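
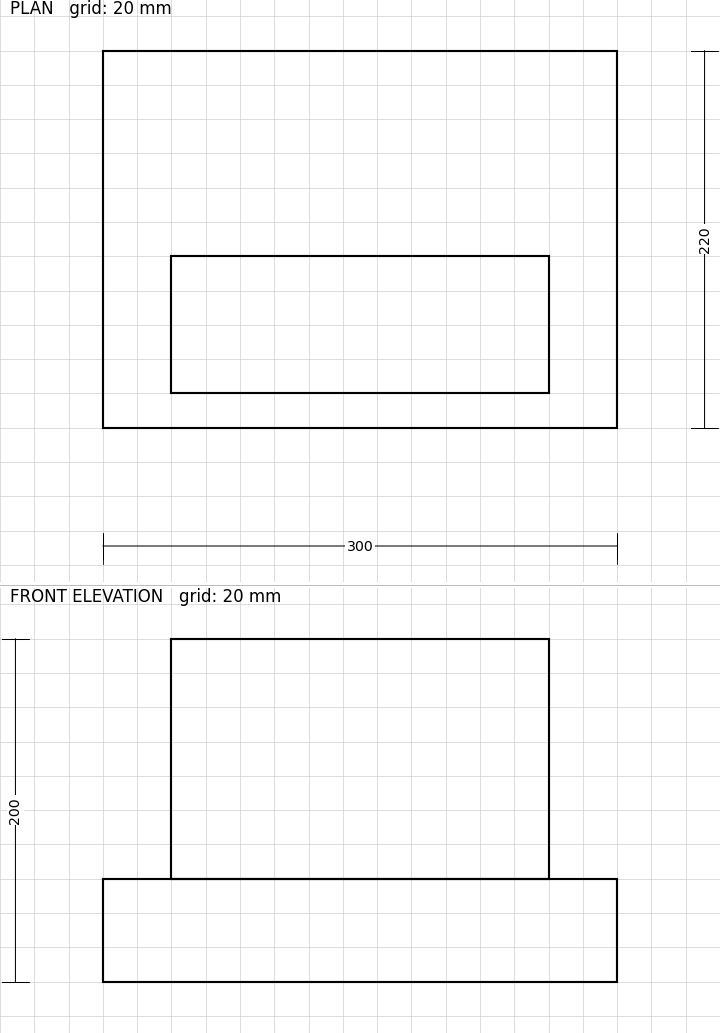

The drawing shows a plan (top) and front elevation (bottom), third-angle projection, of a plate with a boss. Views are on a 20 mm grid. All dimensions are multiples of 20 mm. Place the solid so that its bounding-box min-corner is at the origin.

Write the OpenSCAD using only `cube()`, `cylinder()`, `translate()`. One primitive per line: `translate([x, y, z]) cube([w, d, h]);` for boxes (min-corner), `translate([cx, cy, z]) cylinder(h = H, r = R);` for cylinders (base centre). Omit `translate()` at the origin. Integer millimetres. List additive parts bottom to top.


cube([300, 220, 60]);
translate([40, 20, 60]) cube([220, 80, 140]);


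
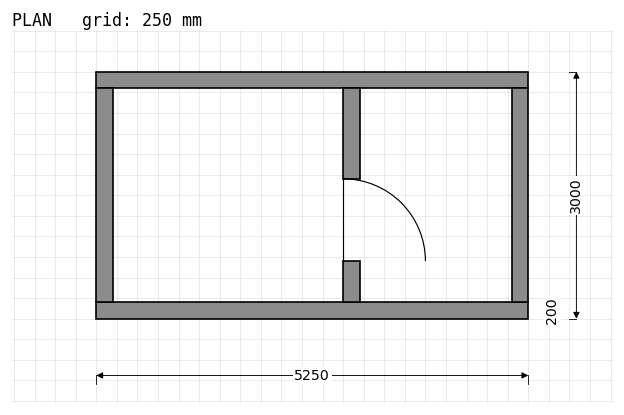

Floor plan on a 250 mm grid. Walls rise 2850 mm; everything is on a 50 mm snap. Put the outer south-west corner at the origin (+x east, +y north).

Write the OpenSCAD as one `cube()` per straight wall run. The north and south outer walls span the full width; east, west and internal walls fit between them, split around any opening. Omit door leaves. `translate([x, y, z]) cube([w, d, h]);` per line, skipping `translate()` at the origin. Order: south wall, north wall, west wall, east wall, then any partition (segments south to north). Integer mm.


cube([5250, 200, 2850]);
translate([0, 2800, 0]) cube([5250, 200, 2850]);
translate([0, 200, 0]) cube([200, 2600, 2850]);
translate([5050, 200, 0]) cube([200, 2600, 2850]);
translate([3000, 200, 0]) cube([200, 500, 2850]);
translate([3000, 1700, 0]) cube([200, 1100, 2850]);


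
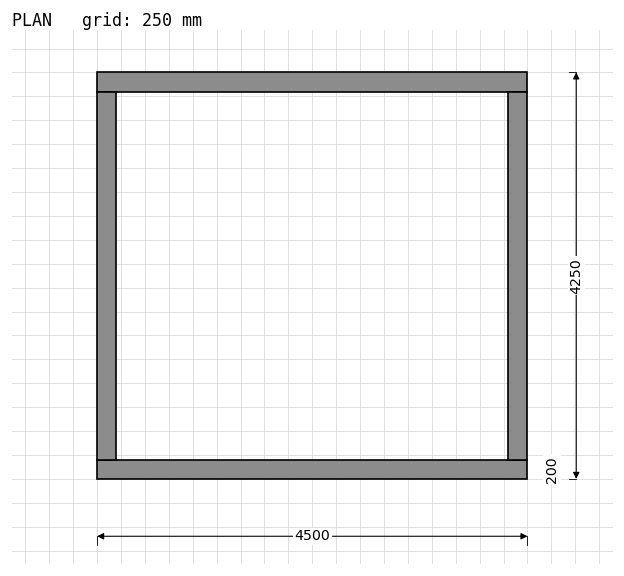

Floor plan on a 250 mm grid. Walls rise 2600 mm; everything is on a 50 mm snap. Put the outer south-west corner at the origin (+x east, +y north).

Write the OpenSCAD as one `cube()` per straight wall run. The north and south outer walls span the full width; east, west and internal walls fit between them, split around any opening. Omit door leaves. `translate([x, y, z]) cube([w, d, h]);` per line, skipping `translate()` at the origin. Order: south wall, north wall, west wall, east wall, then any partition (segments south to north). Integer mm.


cube([4500, 200, 2600]);
translate([0, 4050, 0]) cube([4500, 200, 2600]);
translate([0, 200, 0]) cube([200, 3850, 2600]);
translate([4300, 200, 0]) cube([200, 3850, 2600]);


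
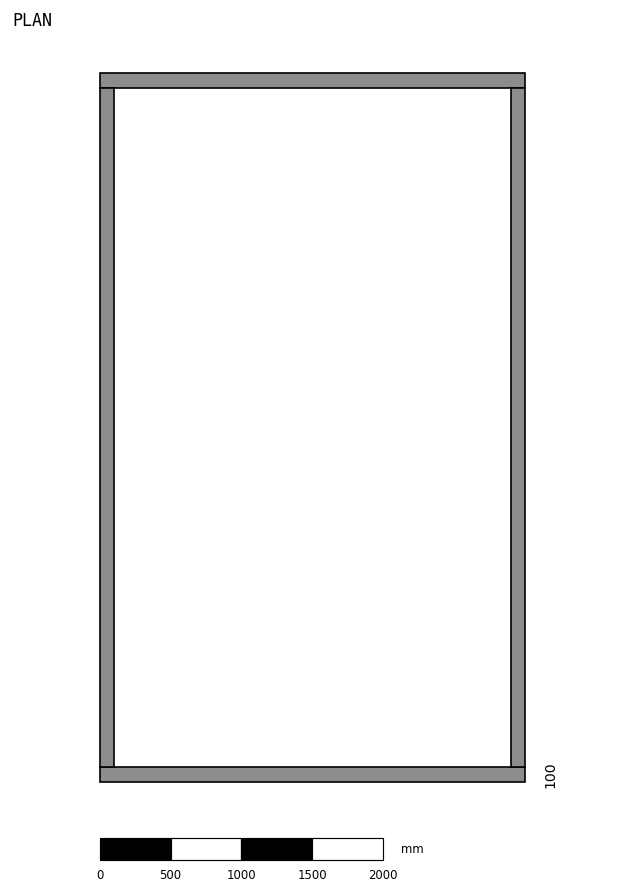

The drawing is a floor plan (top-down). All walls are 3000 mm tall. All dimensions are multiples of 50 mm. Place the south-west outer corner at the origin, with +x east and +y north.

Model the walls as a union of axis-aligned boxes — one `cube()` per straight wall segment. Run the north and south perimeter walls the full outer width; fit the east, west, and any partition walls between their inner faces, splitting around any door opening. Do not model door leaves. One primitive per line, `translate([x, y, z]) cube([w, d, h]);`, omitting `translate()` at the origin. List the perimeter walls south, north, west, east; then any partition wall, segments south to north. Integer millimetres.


cube([3000, 100, 3000]);
translate([0, 4900, 0]) cube([3000, 100, 3000]);
translate([0, 100, 0]) cube([100, 4800, 3000]);
translate([2900, 100, 0]) cube([100, 4800, 3000]);


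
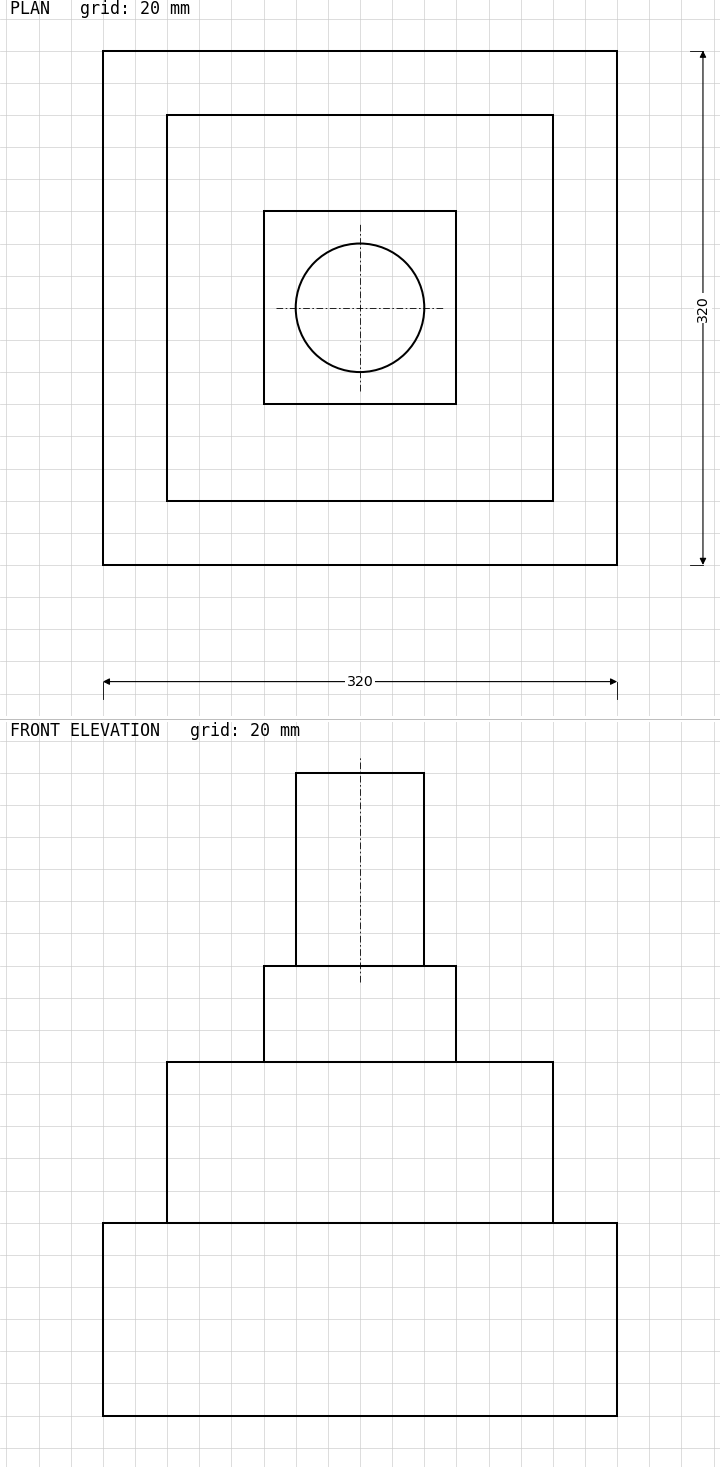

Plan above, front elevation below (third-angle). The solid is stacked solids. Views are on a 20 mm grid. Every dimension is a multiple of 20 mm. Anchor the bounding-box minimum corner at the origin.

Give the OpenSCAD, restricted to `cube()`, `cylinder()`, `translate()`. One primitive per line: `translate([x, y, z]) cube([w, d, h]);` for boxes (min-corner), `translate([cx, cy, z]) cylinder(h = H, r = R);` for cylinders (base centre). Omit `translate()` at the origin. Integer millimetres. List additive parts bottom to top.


cube([320, 320, 120]);
translate([40, 40, 120]) cube([240, 240, 100]);
translate([100, 100, 220]) cube([120, 120, 60]);
translate([160, 160, 280]) cylinder(h = 120, r = 40);


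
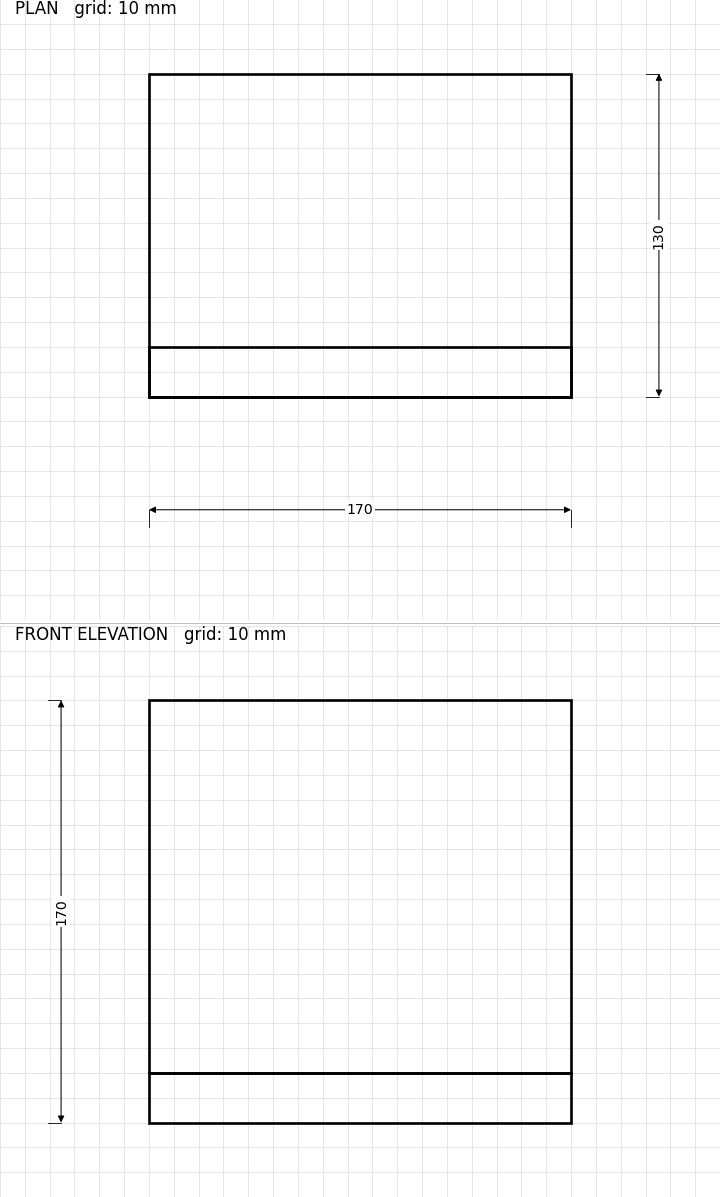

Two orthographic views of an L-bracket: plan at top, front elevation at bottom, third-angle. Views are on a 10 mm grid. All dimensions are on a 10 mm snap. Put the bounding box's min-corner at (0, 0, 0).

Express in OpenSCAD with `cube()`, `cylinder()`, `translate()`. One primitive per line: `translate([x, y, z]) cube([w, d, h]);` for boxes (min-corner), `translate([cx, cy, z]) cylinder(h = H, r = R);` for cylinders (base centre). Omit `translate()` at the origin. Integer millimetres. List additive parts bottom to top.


cube([170, 130, 20]);
translate([0, 0, 20]) cube([170, 20, 150]);


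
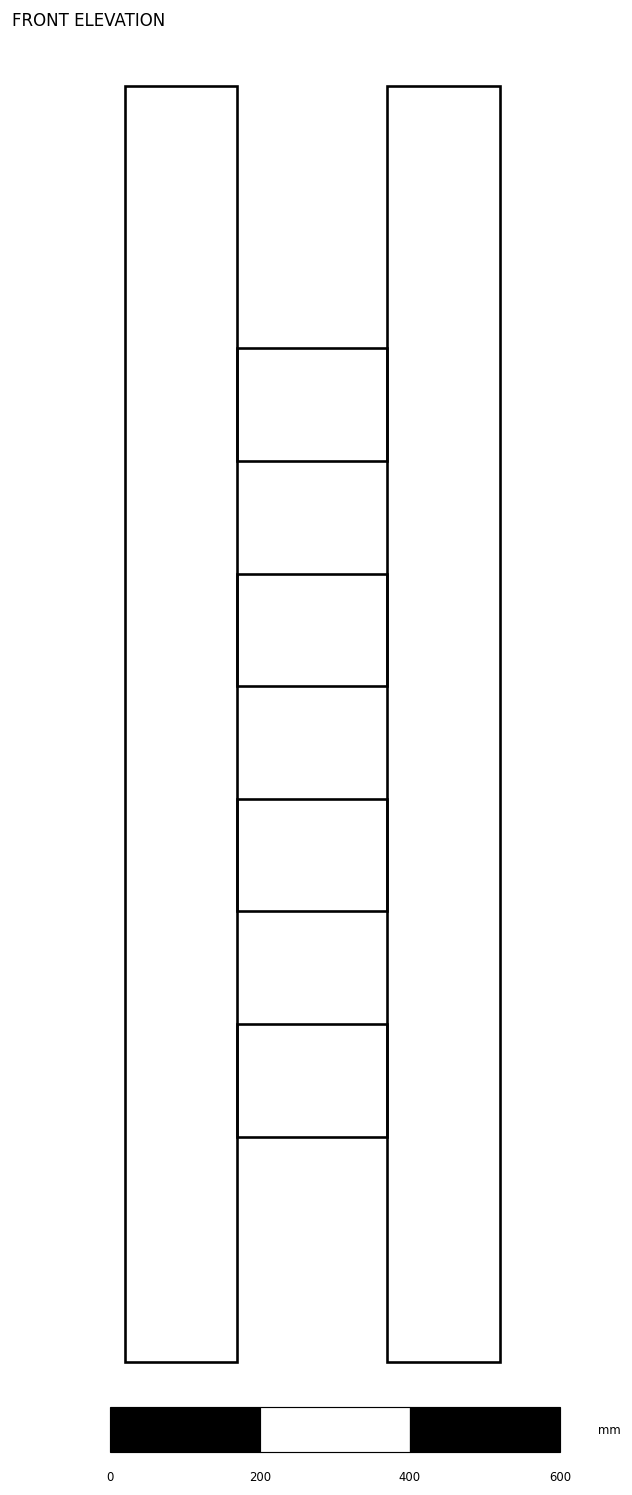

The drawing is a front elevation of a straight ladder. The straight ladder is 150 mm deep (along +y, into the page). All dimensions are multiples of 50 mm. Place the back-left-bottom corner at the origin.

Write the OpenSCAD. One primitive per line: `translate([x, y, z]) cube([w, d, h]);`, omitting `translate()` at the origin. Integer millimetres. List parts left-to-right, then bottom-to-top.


cube([150, 150, 1700]);
translate([150, 0, 300]) cube([200, 150, 150]);
translate([150, 0, 600]) cube([200, 150, 150]);
translate([150, 0, 900]) cube([200, 150, 150]);
translate([150, 0, 1200]) cube([200, 150, 150]);
translate([350, 0, 0]) cube([150, 150, 1700]);


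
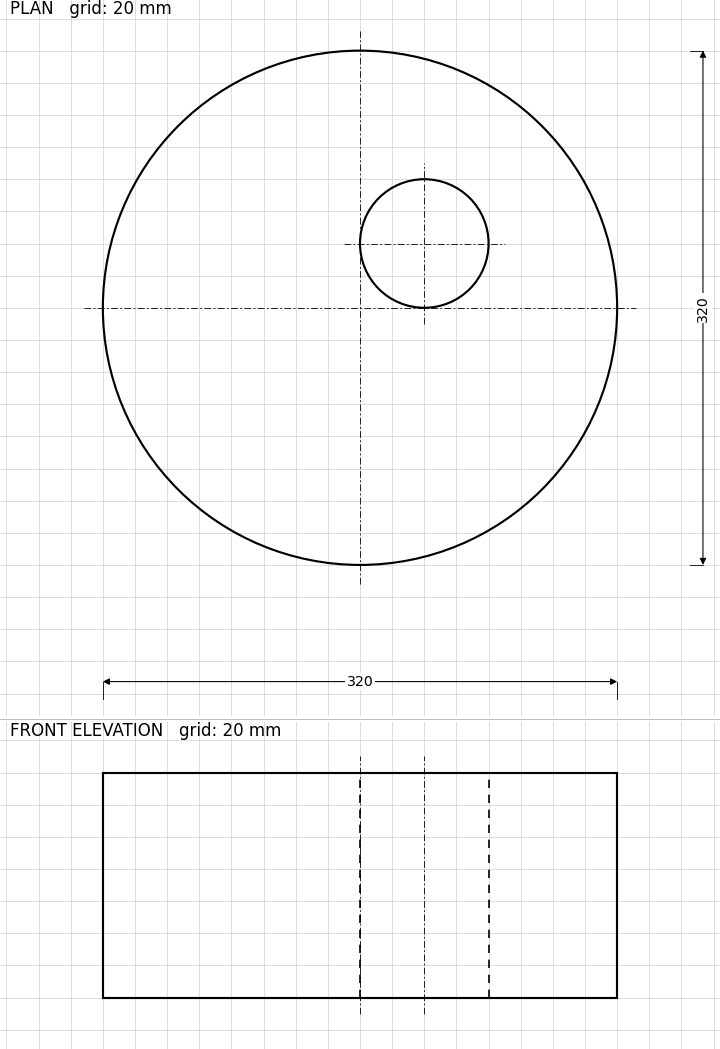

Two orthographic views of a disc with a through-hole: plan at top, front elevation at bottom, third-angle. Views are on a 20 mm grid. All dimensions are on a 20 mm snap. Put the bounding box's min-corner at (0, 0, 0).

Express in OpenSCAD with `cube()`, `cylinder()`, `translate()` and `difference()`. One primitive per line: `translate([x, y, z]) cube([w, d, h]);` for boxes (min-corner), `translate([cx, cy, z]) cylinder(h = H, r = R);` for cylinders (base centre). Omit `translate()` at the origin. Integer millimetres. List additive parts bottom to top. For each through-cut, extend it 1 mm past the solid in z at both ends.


difference() {
  translate([160, 160, 0]) cylinder(h = 140, r = 160);
  translate([200, 200, -1]) cylinder(h = 142, r = 40);
}


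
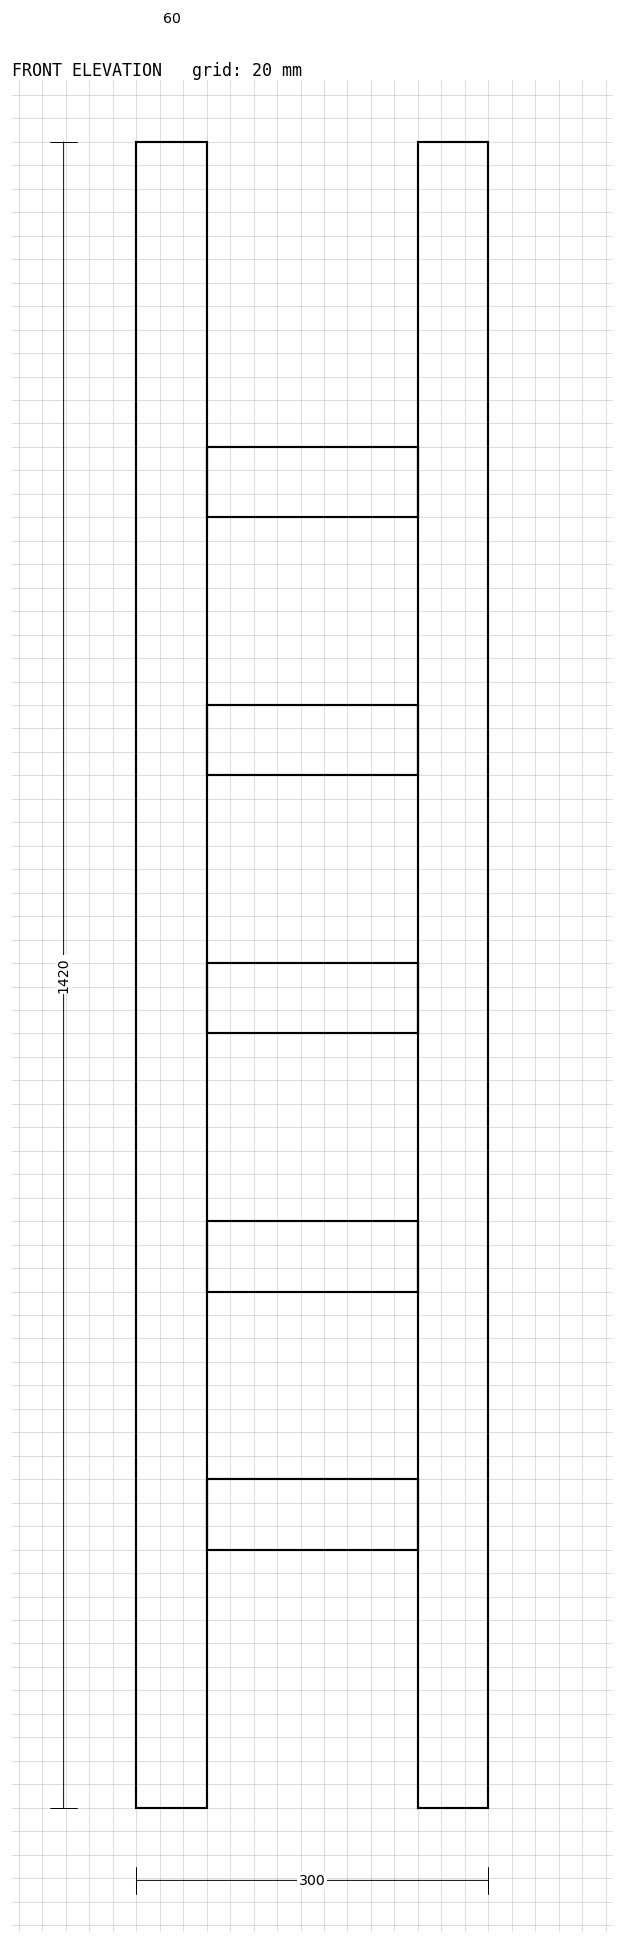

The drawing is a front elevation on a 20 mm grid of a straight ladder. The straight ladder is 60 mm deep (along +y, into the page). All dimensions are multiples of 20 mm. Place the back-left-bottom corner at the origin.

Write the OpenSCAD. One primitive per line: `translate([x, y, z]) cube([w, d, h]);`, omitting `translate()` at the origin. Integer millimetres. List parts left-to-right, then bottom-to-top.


cube([60, 60, 1420]);
translate([60, 0, 220]) cube([180, 60, 60]);
translate([60, 0, 440]) cube([180, 60, 60]);
translate([60, 0, 660]) cube([180, 60, 60]);
translate([60, 0, 880]) cube([180, 60, 60]);
translate([60, 0, 1100]) cube([180, 60, 60]);
translate([240, 0, 0]) cube([60, 60, 1420]);


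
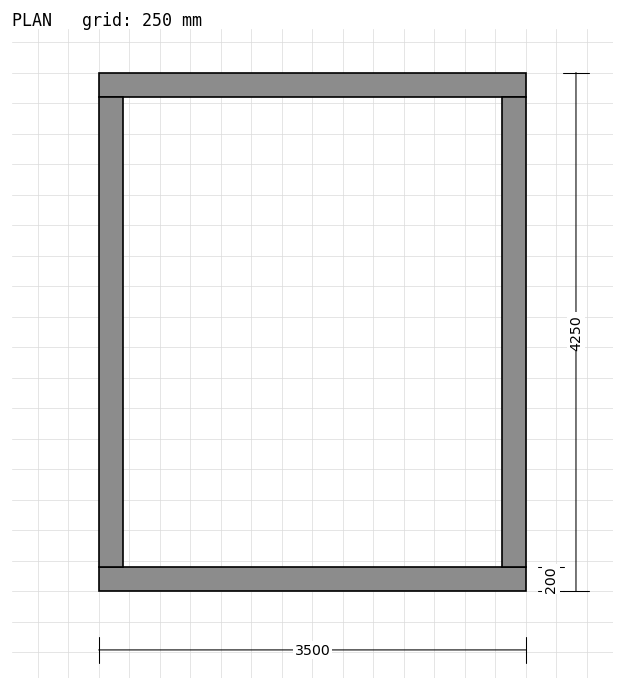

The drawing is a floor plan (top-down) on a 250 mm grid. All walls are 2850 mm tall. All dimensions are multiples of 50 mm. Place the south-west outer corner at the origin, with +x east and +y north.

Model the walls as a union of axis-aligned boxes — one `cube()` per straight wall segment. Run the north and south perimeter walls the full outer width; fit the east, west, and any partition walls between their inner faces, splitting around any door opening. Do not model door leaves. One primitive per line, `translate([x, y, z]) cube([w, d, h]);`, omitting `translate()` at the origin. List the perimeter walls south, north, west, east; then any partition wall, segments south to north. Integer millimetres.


cube([3500, 200, 2850]);
translate([0, 4050, 0]) cube([3500, 200, 2850]);
translate([0, 200, 0]) cube([200, 3850, 2850]);
translate([3300, 200, 0]) cube([200, 3850, 2850]);


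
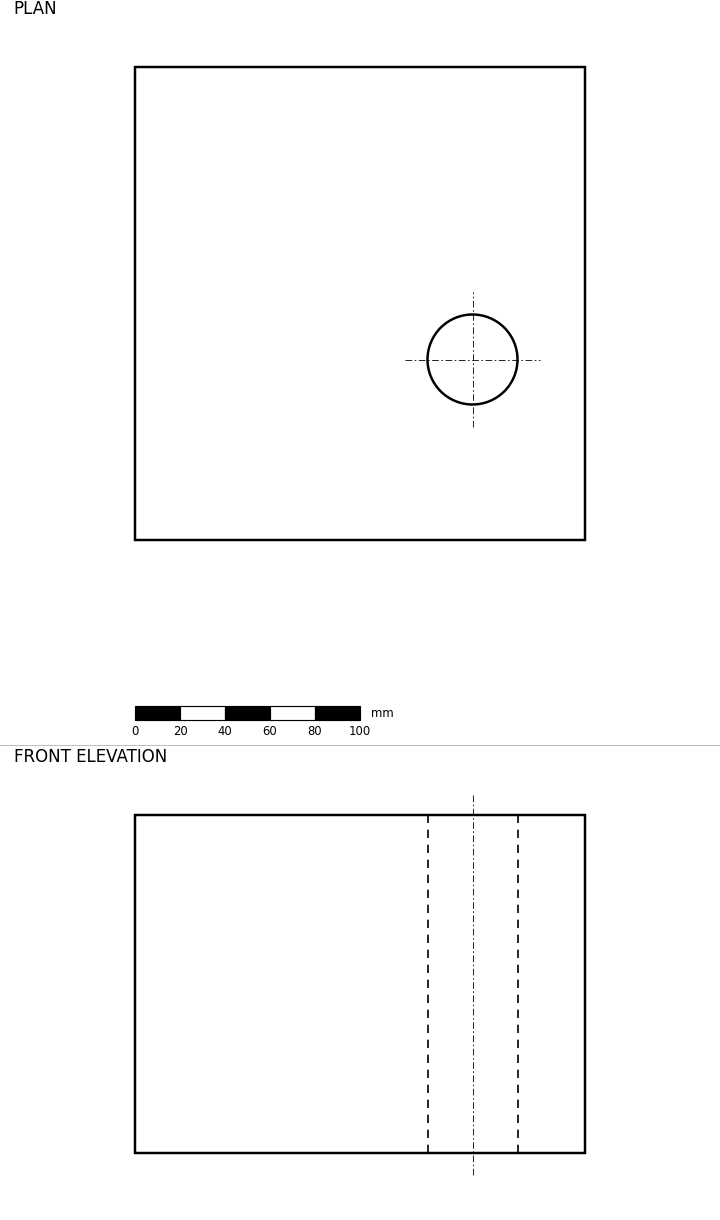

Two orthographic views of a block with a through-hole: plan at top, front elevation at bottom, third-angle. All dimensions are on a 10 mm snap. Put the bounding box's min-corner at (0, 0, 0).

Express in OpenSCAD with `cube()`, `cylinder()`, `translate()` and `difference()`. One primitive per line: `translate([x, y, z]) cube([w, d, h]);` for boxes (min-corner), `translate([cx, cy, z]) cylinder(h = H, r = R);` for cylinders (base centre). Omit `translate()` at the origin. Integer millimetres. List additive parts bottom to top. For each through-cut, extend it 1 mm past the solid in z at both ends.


difference() {
  cube([200, 210, 150]);
  translate([150, 80, -1]) cylinder(h = 152, r = 20);
}


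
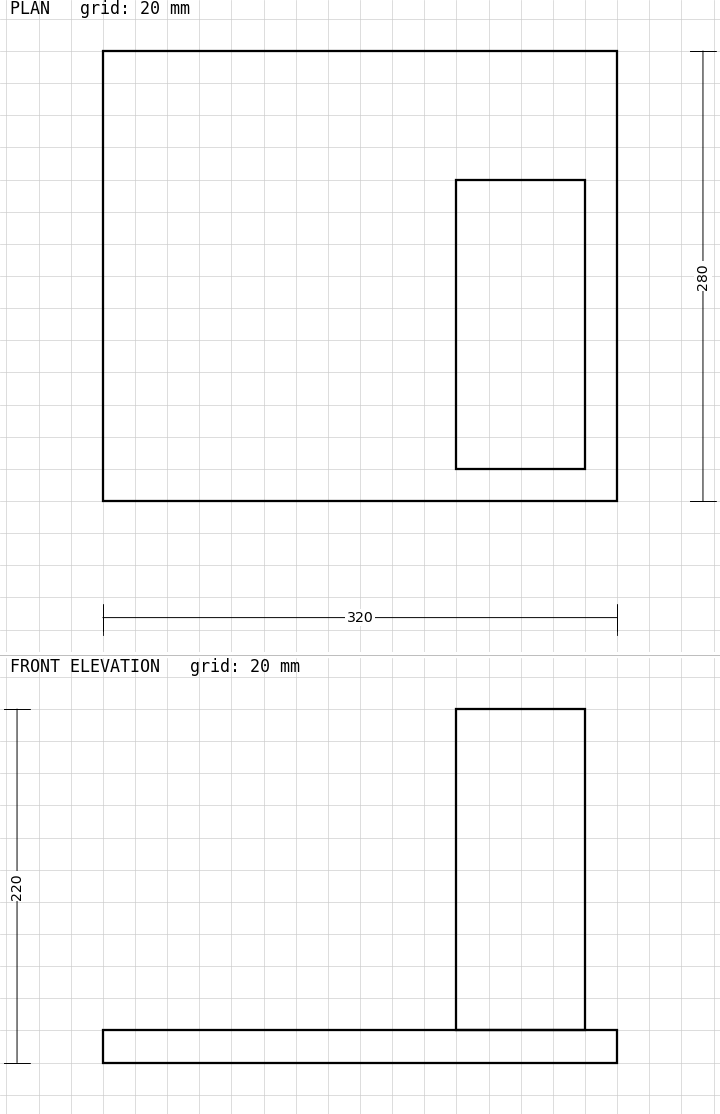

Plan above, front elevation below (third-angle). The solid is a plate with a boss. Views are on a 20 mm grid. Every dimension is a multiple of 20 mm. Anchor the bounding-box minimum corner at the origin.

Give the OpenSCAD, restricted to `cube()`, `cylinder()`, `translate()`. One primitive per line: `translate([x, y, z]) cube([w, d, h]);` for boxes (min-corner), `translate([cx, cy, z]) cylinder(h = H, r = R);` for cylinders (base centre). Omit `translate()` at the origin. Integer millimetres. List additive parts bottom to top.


cube([320, 280, 20]);
translate([220, 20, 20]) cube([80, 180, 200]);


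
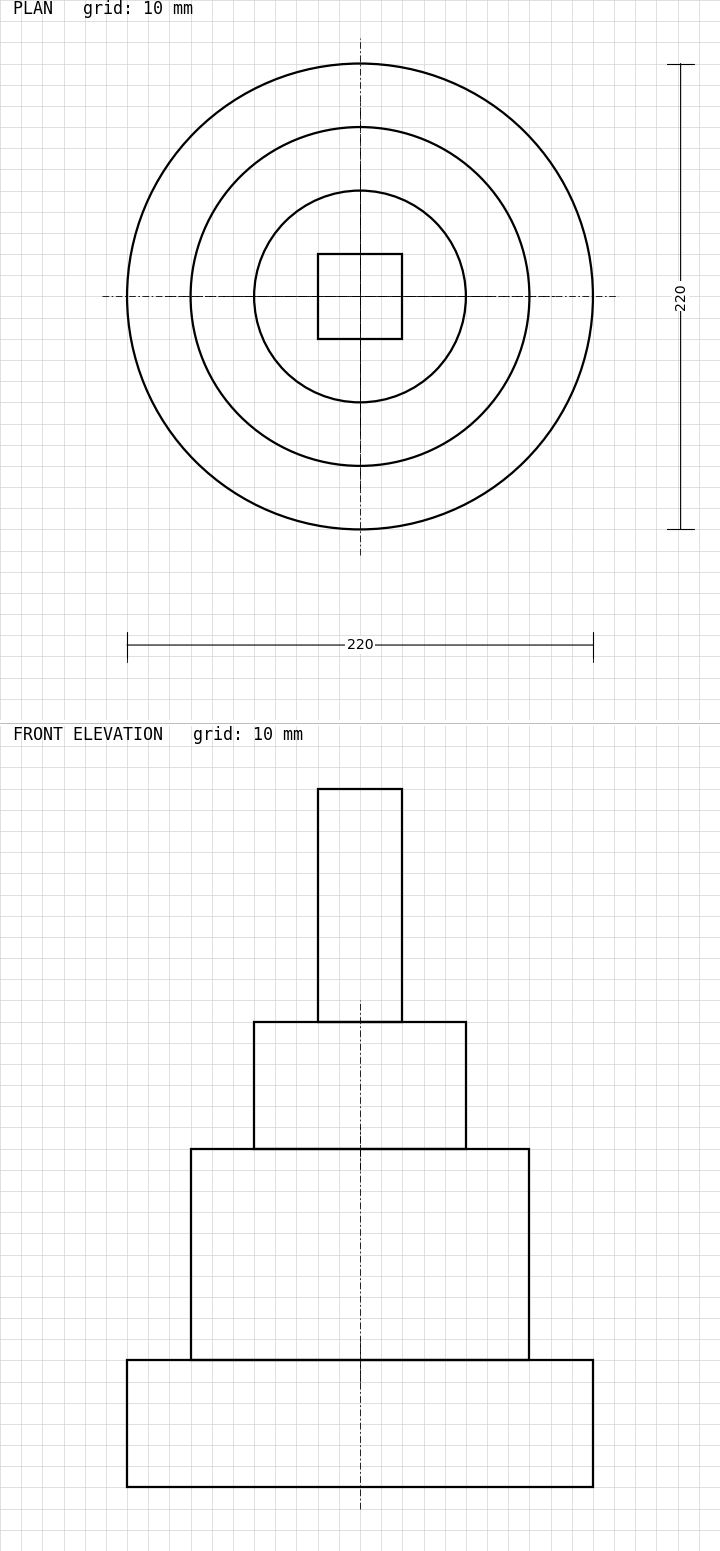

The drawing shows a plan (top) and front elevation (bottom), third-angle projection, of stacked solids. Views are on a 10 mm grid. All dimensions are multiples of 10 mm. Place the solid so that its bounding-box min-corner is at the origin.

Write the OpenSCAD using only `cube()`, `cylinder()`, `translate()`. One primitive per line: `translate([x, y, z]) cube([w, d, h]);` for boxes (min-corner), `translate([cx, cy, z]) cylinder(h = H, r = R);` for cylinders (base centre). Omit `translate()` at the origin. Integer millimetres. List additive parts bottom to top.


translate([110, 110, 0]) cylinder(h = 60, r = 110);
translate([110, 110, 60]) cylinder(h = 100, r = 80);
translate([110, 110, 160]) cylinder(h = 60, r = 50);
translate([90, 90, 220]) cube([40, 40, 110]);


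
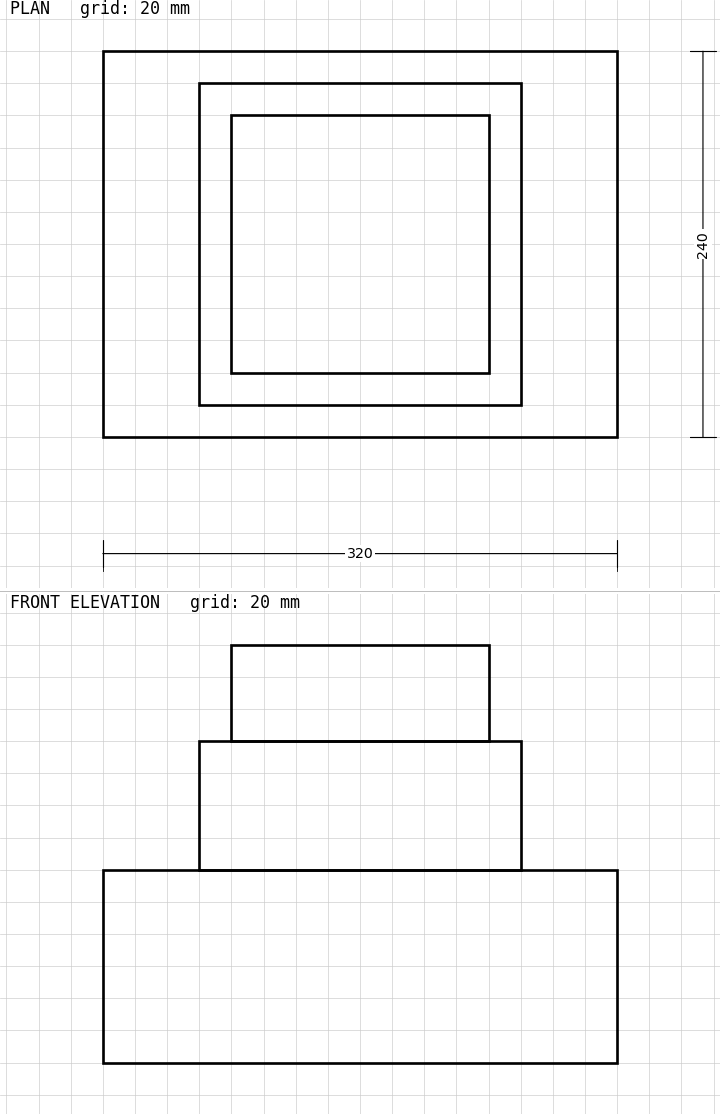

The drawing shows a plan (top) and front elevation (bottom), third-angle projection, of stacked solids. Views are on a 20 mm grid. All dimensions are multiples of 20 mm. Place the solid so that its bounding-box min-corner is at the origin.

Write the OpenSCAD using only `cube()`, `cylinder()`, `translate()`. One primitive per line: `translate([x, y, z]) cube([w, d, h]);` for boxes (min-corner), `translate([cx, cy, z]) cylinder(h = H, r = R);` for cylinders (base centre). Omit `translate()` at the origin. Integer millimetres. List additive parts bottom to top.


cube([320, 240, 120]);
translate([60, 20, 120]) cube([200, 200, 80]);
translate([80, 40, 200]) cube([160, 160, 60]);


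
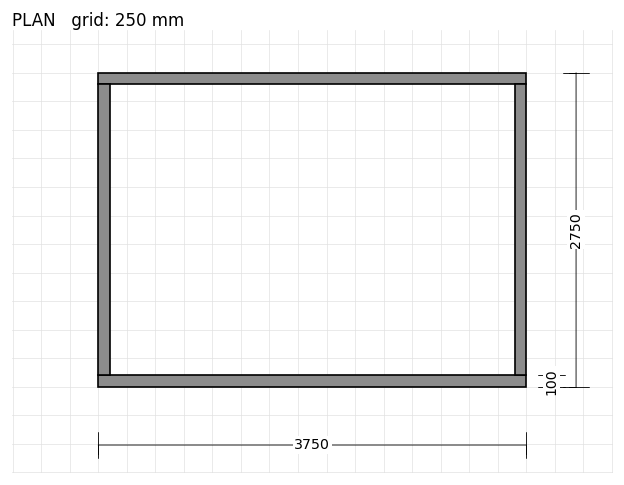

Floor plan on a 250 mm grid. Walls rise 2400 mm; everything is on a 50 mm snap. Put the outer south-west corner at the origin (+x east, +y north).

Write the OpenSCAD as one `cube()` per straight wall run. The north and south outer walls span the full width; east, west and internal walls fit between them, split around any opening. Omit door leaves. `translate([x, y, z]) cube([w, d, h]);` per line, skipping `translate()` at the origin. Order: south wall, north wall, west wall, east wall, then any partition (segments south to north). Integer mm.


cube([3750, 100, 2400]);
translate([0, 2650, 0]) cube([3750, 100, 2400]);
translate([0, 100, 0]) cube([100, 2550, 2400]);
translate([3650, 100, 0]) cube([100, 2550, 2400]);


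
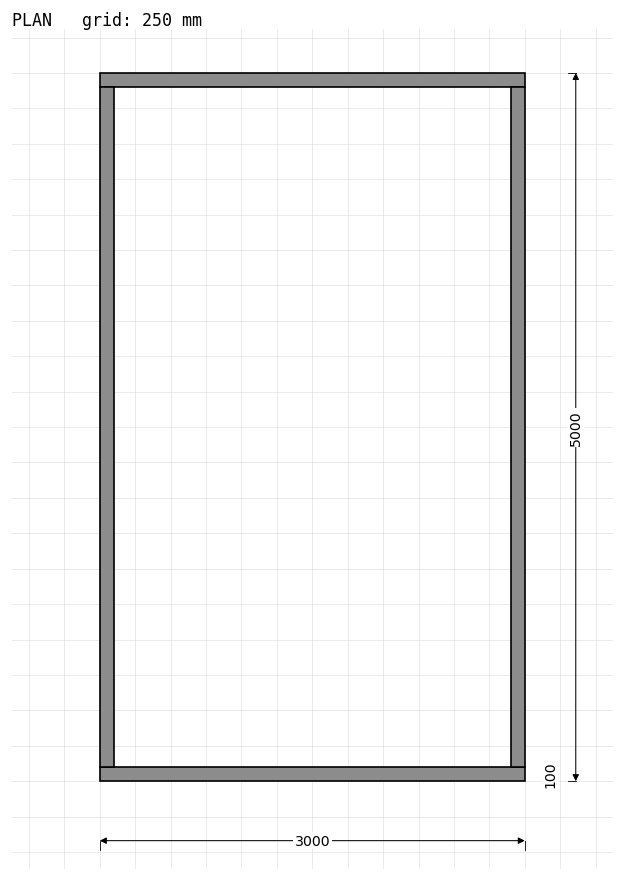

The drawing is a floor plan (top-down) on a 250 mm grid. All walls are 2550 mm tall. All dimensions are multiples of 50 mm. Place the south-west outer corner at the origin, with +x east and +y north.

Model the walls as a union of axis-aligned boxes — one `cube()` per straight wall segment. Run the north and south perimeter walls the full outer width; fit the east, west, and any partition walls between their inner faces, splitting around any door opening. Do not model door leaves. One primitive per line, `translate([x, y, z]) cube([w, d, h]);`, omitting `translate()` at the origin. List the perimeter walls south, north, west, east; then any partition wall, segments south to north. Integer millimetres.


cube([3000, 100, 2550]);
translate([0, 4900, 0]) cube([3000, 100, 2550]);
translate([0, 100, 0]) cube([100, 4800, 2550]);
translate([2900, 100, 0]) cube([100, 4800, 2550]);


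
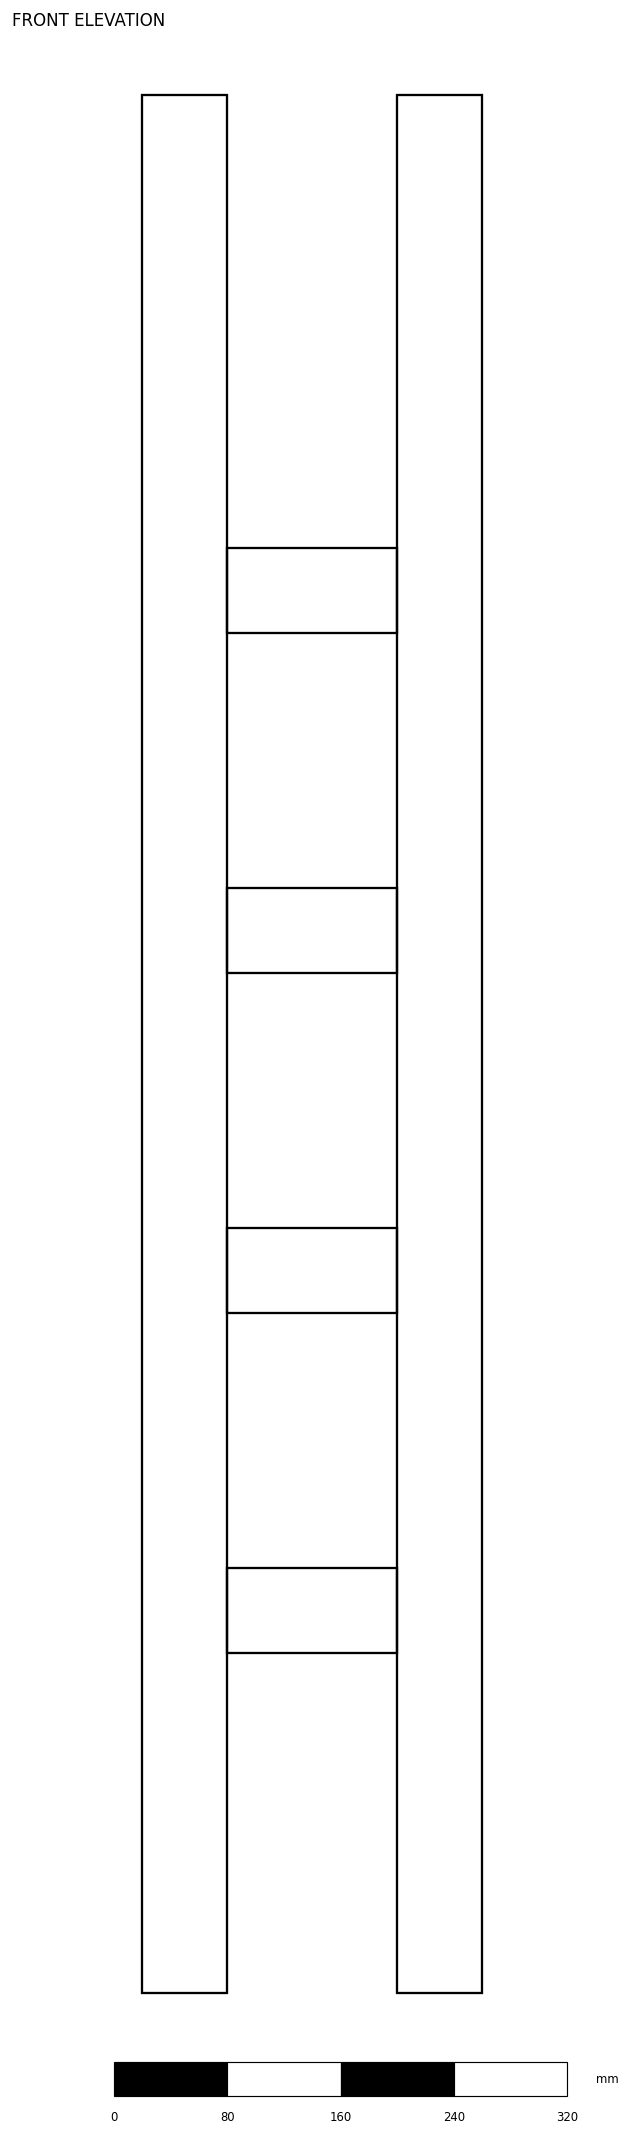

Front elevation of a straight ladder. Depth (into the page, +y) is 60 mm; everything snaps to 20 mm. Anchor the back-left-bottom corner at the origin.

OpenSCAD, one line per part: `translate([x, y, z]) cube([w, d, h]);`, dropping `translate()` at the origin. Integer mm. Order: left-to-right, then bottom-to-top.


cube([60, 60, 1340]);
translate([60, 0, 240]) cube([120, 60, 60]);
translate([60, 0, 480]) cube([120, 60, 60]);
translate([60, 0, 720]) cube([120, 60, 60]);
translate([60, 0, 960]) cube([120, 60, 60]);
translate([180, 0, 0]) cube([60, 60, 1340]);


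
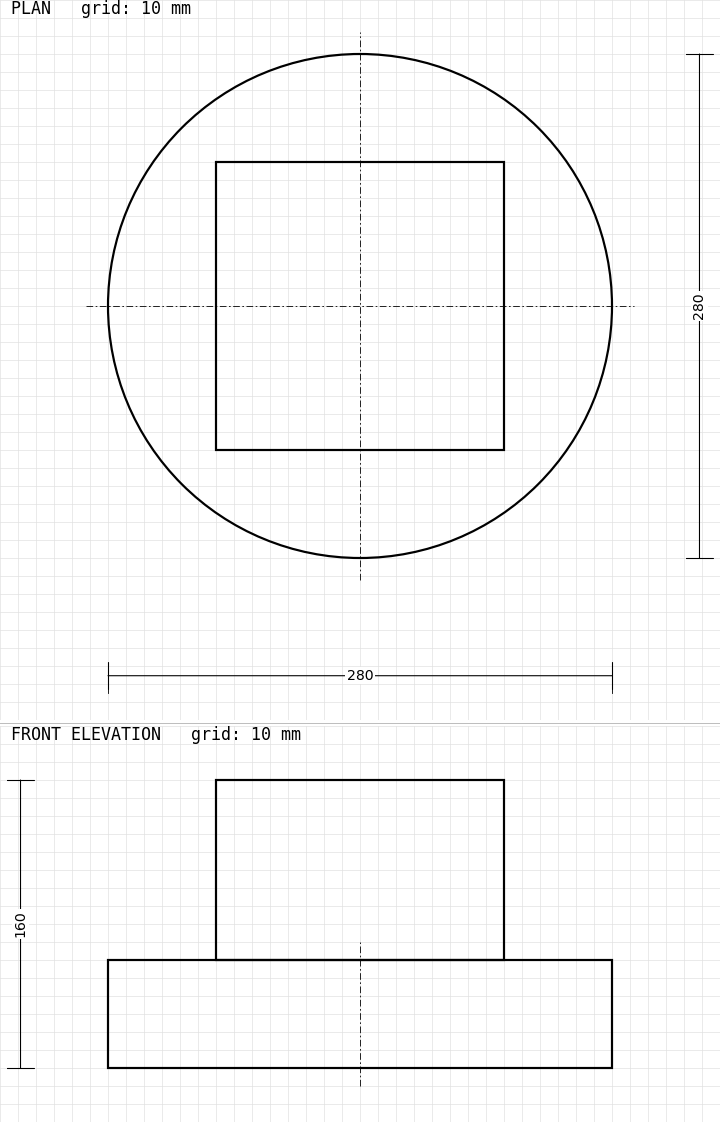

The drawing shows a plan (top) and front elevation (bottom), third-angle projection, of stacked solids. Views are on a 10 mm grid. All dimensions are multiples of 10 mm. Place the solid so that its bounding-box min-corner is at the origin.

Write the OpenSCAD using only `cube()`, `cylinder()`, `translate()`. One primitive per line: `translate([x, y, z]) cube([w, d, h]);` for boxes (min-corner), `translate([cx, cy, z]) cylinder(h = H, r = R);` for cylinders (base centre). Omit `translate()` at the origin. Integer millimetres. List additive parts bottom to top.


translate([140, 140, 0]) cylinder(h = 60, r = 140);
translate([60, 60, 60]) cube([160, 160, 100]);


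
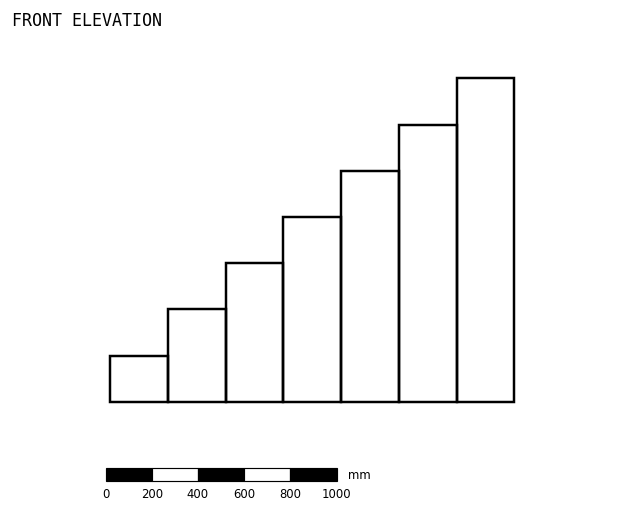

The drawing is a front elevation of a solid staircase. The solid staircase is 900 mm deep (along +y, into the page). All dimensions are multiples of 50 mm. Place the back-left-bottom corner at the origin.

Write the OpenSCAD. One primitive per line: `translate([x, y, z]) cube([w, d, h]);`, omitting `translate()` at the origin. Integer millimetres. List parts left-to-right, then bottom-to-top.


cube([250, 900, 200]);
translate([250, 0, 0]) cube([250, 900, 400]);
translate([500, 0, 0]) cube([250, 900, 600]);
translate([750, 0, 0]) cube([250, 900, 800]);
translate([1000, 0, 0]) cube([250, 900, 1000]);
translate([1250, 0, 0]) cube([250, 900, 1200]);
translate([1500, 0, 0]) cube([250, 900, 1400]);


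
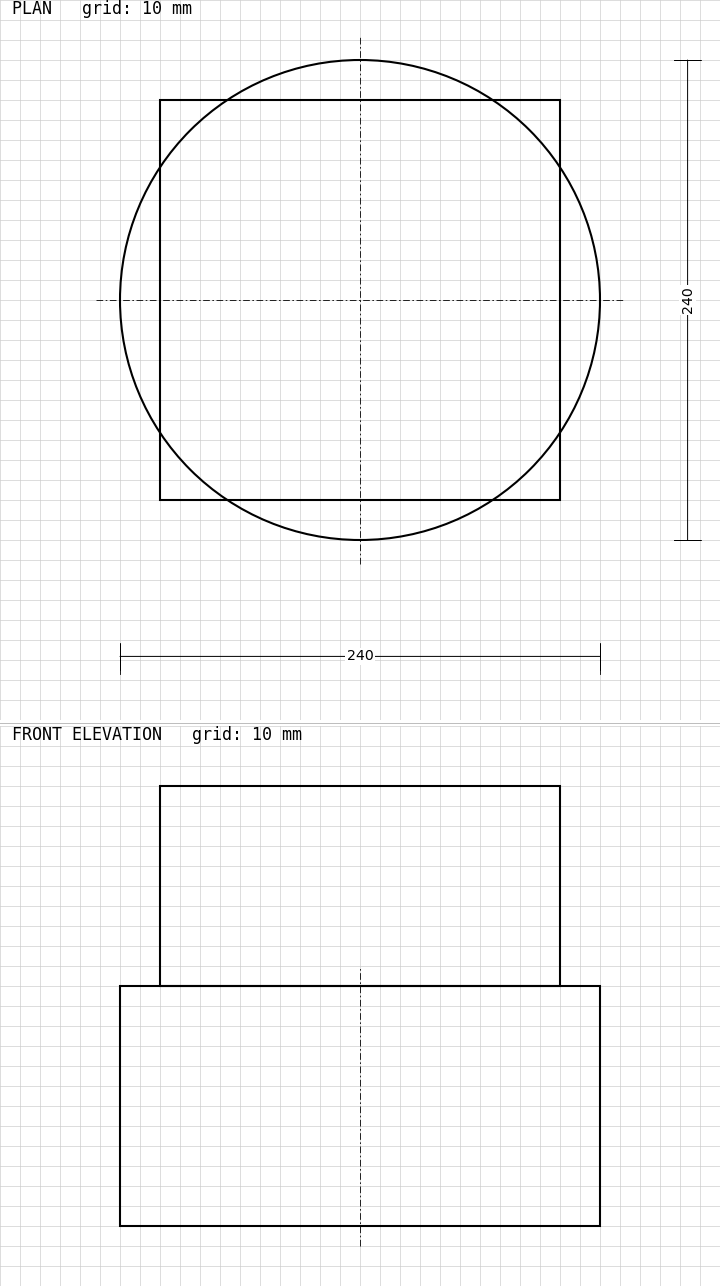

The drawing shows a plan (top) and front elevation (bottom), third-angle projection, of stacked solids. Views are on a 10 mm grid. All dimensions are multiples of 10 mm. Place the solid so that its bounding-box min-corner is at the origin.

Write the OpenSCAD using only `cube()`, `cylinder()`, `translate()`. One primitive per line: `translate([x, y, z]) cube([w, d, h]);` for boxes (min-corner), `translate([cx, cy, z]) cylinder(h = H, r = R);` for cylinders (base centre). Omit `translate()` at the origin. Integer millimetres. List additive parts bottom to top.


translate([120, 120, 0]) cylinder(h = 120, r = 120);
translate([20, 20, 120]) cube([200, 200, 100]);


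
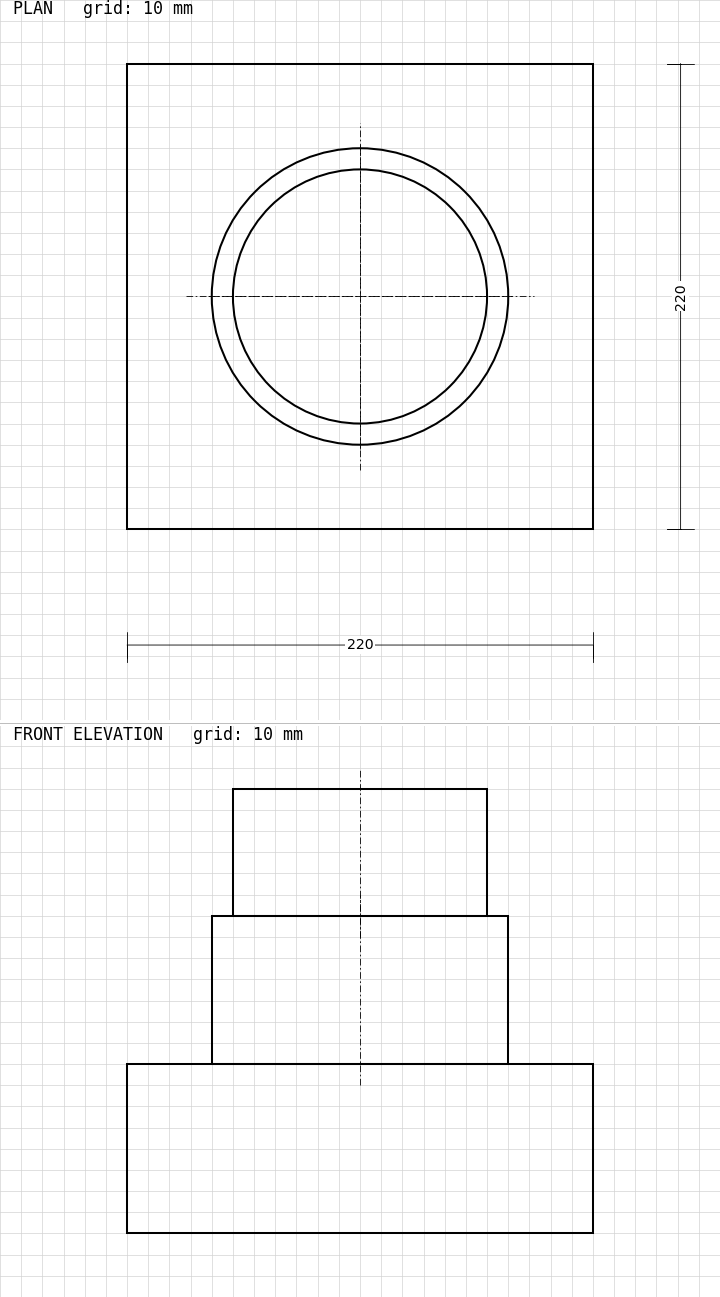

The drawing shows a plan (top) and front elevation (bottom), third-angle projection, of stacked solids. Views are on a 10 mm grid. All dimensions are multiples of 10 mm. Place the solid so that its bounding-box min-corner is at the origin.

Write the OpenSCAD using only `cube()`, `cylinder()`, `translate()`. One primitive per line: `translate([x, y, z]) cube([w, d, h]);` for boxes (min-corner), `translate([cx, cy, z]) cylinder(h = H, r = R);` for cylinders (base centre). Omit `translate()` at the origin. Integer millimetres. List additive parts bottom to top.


cube([220, 220, 80]);
translate([110, 110, 80]) cylinder(h = 70, r = 70);
translate([110, 110, 150]) cylinder(h = 60, r = 60);


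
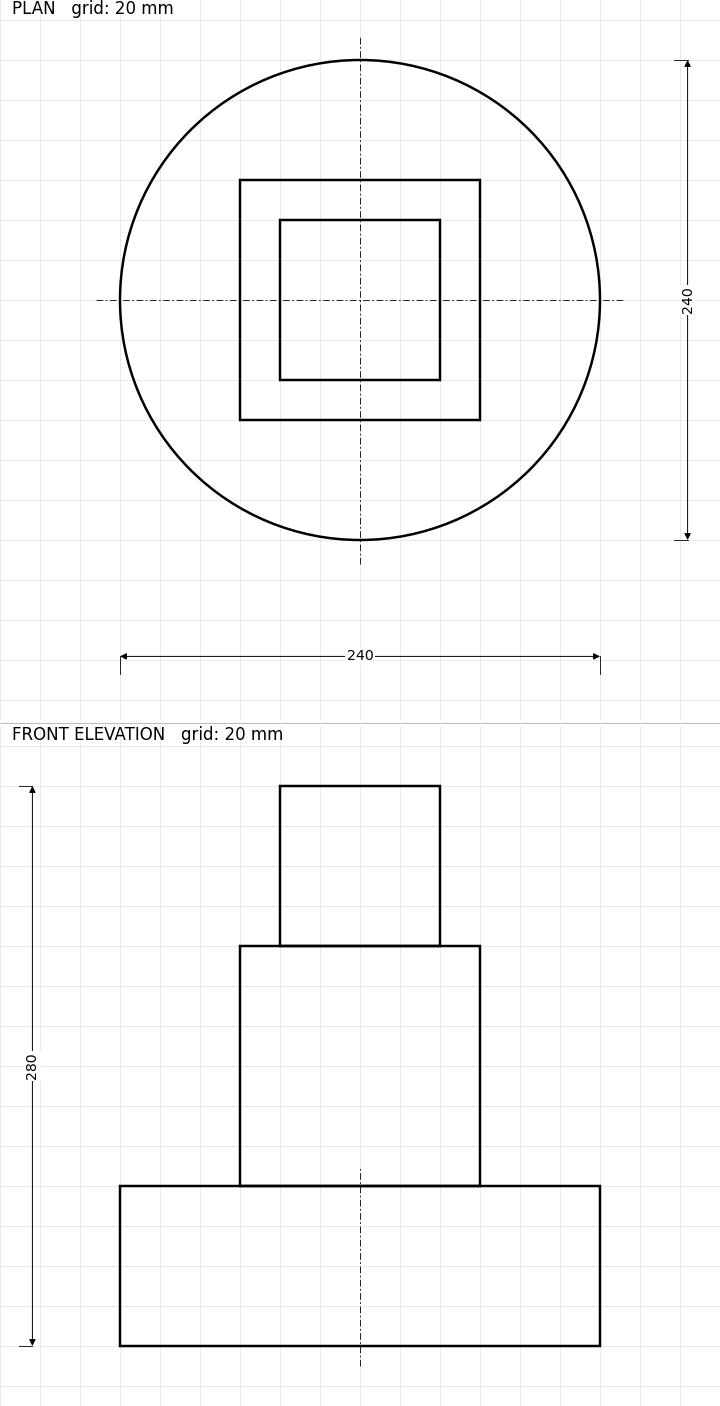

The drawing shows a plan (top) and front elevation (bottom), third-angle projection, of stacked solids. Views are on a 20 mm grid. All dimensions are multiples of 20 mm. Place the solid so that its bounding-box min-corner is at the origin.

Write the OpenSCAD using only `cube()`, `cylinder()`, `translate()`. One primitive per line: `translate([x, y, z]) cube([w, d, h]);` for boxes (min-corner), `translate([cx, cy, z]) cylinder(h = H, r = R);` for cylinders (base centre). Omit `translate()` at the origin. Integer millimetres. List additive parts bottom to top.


translate([120, 120, 0]) cylinder(h = 80, r = 120);
translate([60, 60, 80]) cube([120, 120, 120]);
translate([80, 80, 200]) cube([80, 80, 80]);


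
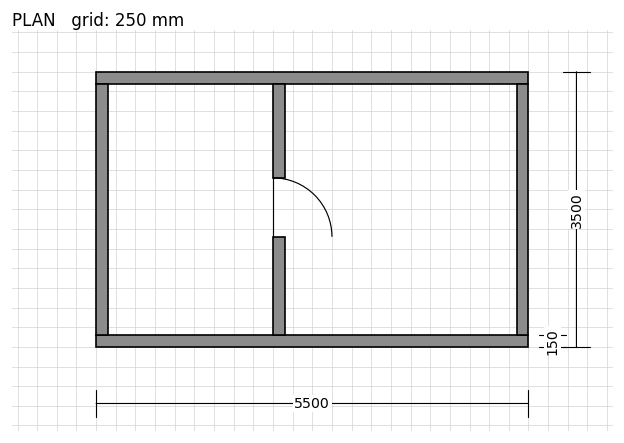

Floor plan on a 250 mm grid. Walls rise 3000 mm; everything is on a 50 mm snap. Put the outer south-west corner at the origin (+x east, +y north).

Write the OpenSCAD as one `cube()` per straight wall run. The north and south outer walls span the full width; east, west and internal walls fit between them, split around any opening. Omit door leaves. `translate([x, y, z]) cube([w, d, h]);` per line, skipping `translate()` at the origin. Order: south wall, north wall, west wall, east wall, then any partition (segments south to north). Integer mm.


cube([5500, 150, 3000]);
translate([0, 3350, 0]) cube([5500, 150, 3000]);
translate([0, 150, 0]) cube([150, 3200, 3000]);
translate([5350, 150, 0]) cube([150, 3200, 3000]);
translate([2250, 150, 0]) cube([150, 1250, 3000]);
translate([2250, 2150, 0]) cube([150, 1200, 3000]);


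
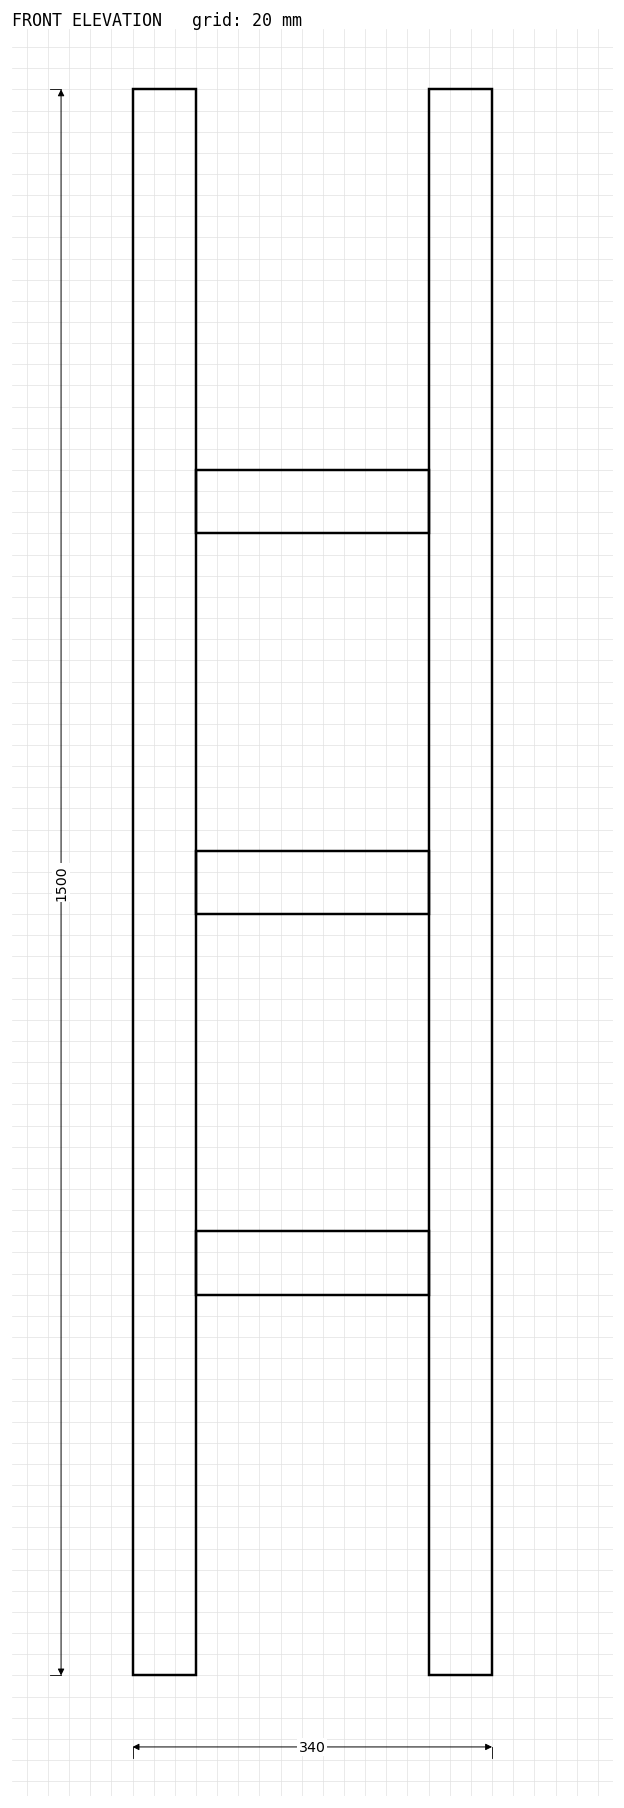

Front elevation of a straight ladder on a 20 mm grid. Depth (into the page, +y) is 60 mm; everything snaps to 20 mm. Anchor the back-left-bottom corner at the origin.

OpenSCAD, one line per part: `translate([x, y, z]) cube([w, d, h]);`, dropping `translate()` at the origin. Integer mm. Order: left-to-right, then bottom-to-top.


cube([60, 60, 1500]);
translate([60, 0, 360]) cube([220, 60, 60]);
translate([60, 0, 720]) cube([220, 60, 60]);
translate([60, 0, 1080]) cube([220, 60, 60]);
translate([280, 0, 0]) cube([60, 60, 1500]);


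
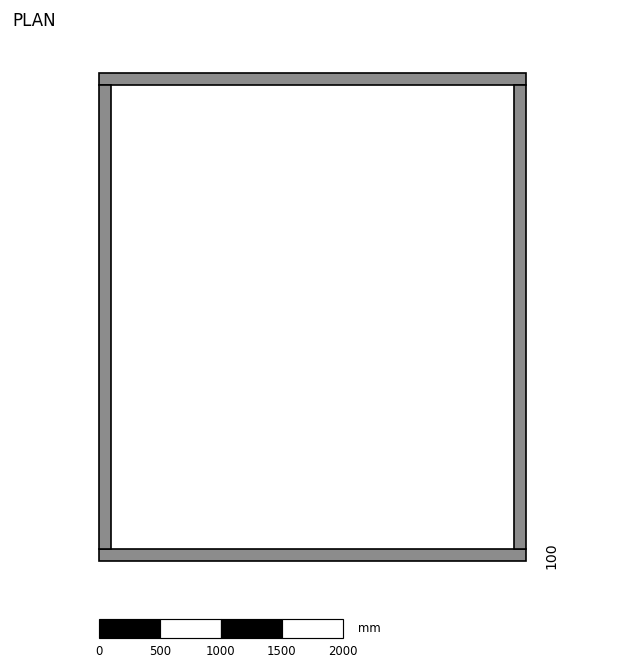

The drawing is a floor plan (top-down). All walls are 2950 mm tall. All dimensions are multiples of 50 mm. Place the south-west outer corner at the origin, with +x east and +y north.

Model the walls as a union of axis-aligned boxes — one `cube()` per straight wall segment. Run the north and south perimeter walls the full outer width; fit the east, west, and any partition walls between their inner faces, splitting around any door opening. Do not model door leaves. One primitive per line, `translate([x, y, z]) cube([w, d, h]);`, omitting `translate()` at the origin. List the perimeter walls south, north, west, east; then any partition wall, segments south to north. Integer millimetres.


cube([3500, 100, 2950]);
translate([0, 3900, 0]) cube([3500, 100, 2950]);
translate([0, 100, 0]) cube([100, 3800, 2950]);
translate([3400, 100, 0]) cube([100, 3800, 2950]);


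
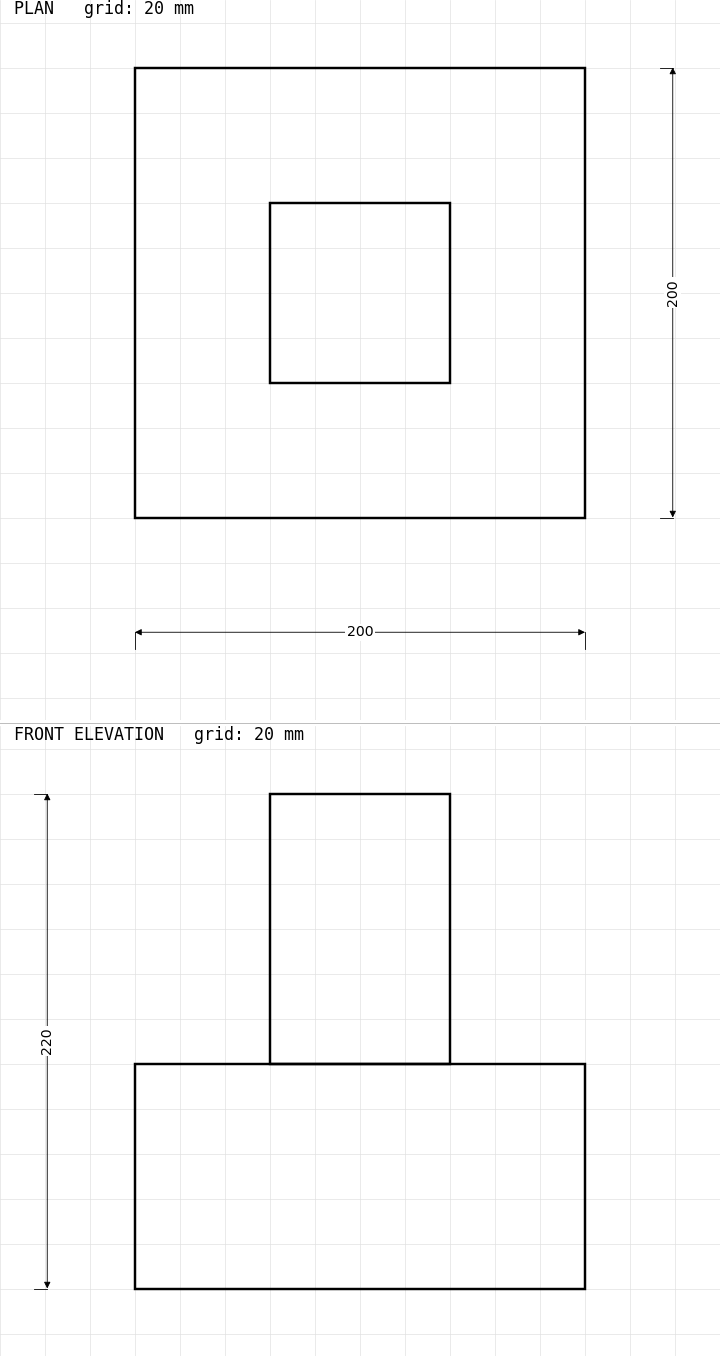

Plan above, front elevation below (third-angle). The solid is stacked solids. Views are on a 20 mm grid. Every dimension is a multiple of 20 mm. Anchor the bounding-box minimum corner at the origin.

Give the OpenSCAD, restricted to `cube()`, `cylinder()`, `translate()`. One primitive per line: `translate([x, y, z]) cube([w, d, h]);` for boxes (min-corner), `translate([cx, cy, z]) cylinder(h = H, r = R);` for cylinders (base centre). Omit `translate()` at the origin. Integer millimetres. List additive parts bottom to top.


cube([200, 200, 100]);
translate([60, 60, 100]) cube([80, 80, 120]);


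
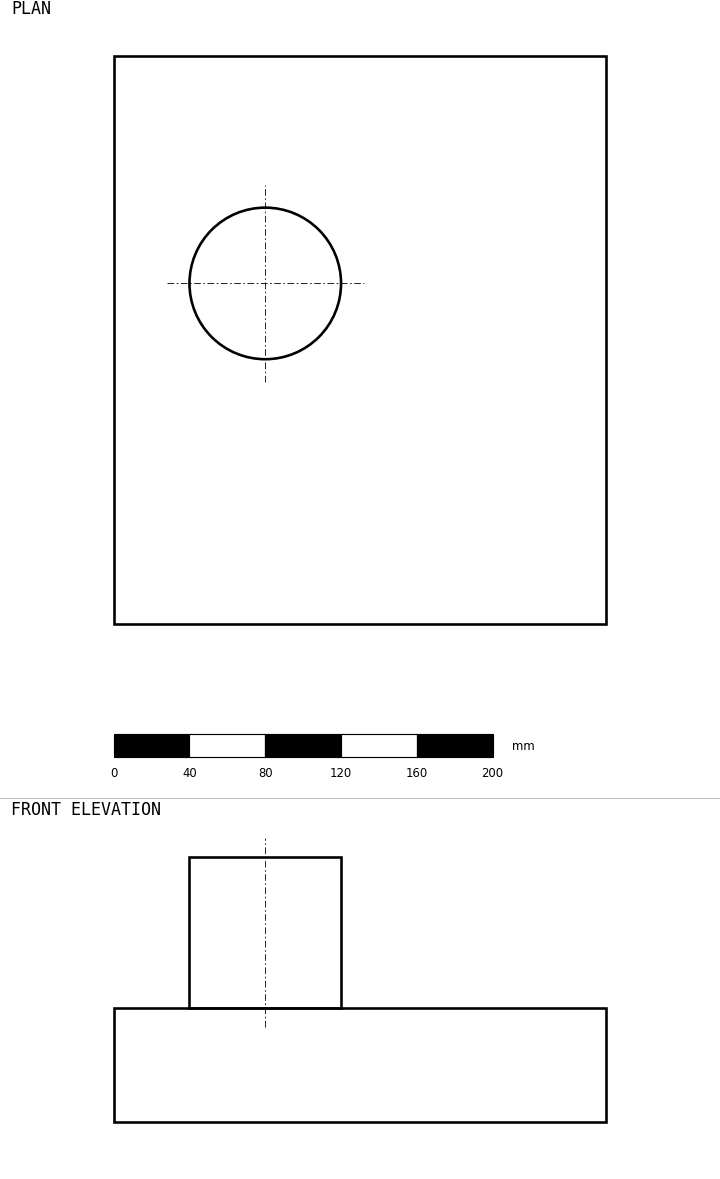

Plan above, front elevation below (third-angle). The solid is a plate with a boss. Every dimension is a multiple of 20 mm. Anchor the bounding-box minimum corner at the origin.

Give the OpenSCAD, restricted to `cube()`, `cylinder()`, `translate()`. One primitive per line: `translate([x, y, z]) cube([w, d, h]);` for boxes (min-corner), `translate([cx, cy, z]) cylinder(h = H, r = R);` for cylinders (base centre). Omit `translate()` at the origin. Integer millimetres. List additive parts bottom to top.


cube([260, 300, 60]);
translate([80, 180, 60]) cylinder(h = 80, r = 40);


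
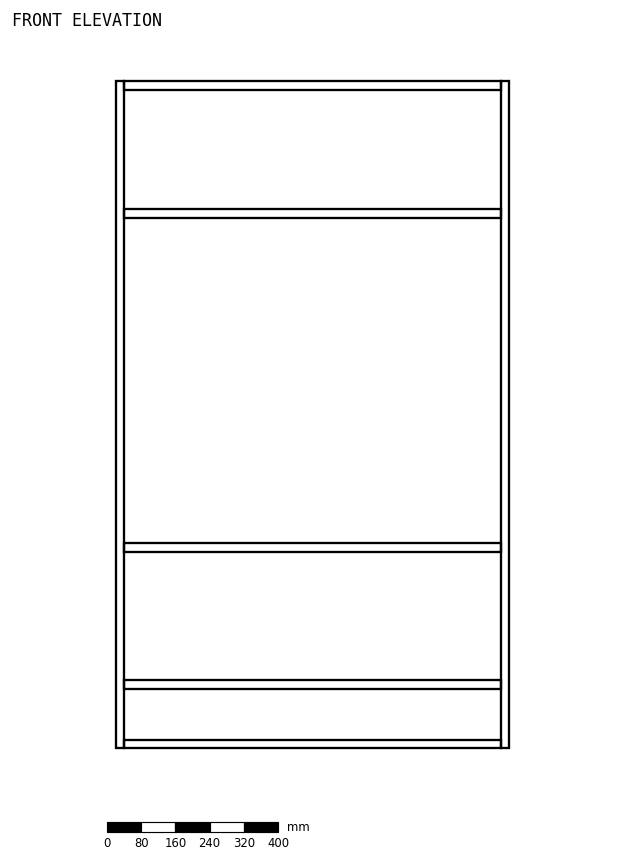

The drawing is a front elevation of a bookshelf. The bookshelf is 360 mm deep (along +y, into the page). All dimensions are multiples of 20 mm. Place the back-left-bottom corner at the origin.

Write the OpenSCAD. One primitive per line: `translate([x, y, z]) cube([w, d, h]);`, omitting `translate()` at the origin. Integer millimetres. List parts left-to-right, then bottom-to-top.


cube([20, 360, 1560]);
translate([20, 0, 0]) cube([880, 360, 20]);
translate([20, 0, 140]) cube([880, 360, 20]);
translate([20, 0, 460]) cube([880, 360, 20]);
translate([20, 0, 1240]) cube([880, 360, 20]);
translate([20, 0, 1540]) cube([880, 360, 20]);
translate([900, 0, 0]) cube([20, 360, 1560]);


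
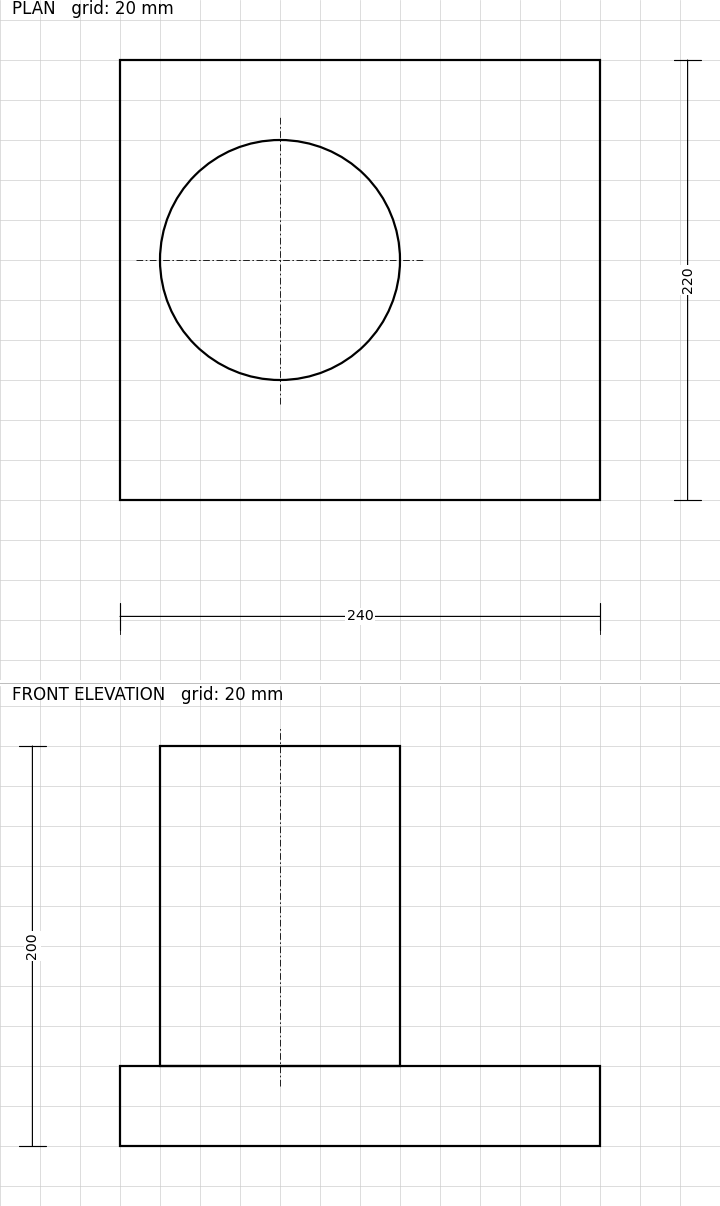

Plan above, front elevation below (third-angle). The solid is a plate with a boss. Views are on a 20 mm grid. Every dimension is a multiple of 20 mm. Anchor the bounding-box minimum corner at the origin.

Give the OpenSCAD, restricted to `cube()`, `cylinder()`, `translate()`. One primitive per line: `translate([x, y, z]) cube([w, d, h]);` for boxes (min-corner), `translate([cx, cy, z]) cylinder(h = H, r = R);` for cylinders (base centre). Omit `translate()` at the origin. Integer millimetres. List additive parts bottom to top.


cube([240, 220, 40]);
translate([80, 120, 40]) cylinder(h = 160, r = 60);


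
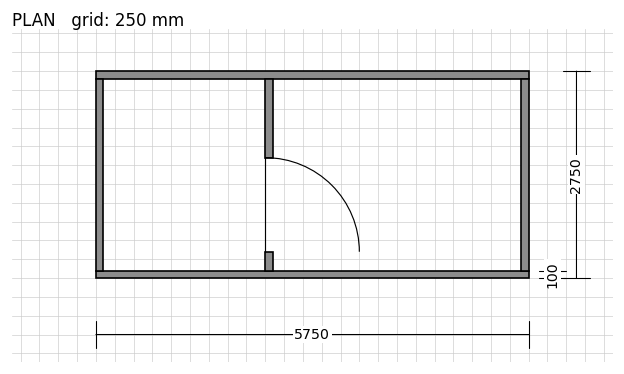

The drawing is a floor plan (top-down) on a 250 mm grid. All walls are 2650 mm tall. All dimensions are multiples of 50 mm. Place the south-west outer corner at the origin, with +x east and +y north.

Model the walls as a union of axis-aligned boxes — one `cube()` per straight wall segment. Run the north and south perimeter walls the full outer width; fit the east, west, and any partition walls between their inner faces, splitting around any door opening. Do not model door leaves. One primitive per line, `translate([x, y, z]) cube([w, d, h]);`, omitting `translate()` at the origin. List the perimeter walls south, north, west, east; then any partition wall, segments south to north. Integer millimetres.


cube([5750, 100, 2650]);
translate([0, 2650, 0]) cube([5750, 100, 2650]);
translate([0, 100, 0]) cube([100, 2550, 2650]);
translate([5650, 100, 0]) cube([100, 2550, 2650]);
translate([2250, 100, 0]) cube([100, 250, 2650]);
translate([2250, 1600, 0]) cube([100, 1050, 2650]);


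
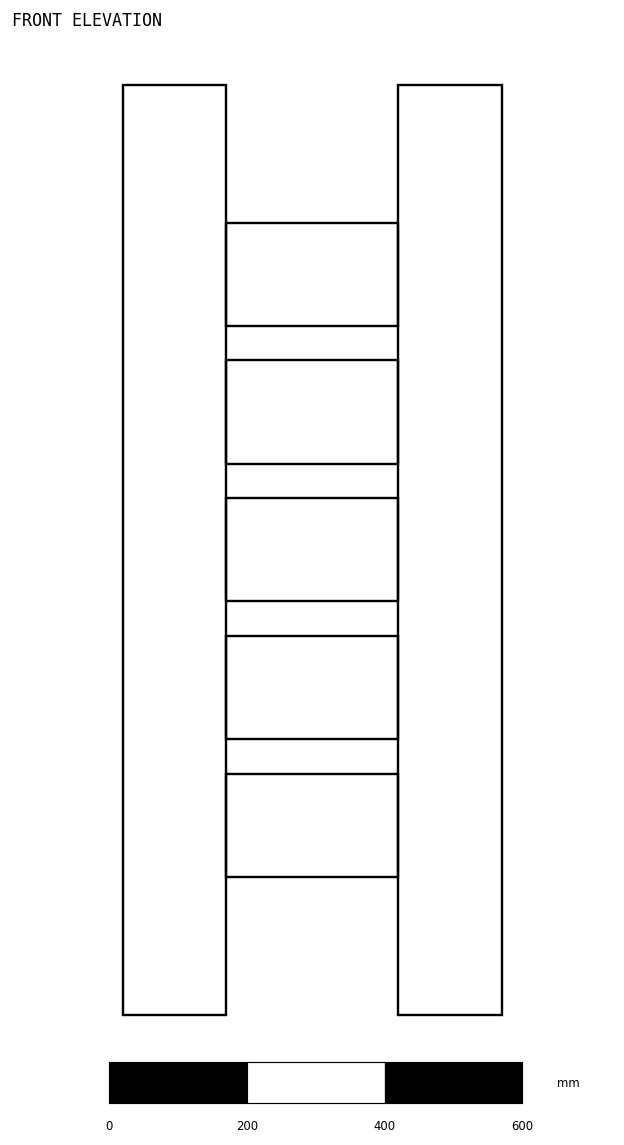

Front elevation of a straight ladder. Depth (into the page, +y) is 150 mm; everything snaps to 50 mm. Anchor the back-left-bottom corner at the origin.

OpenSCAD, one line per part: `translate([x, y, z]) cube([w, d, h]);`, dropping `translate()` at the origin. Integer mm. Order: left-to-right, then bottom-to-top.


cube([150, 150, 1350]);
translate([150, 0, 200]) cube([250, 150, 150]);
translate([150, 0, 400]) cube([250, 150, 150]);
translate([150, 0, 600]) cube([250, 150, 150]);
translate([150, 0, 800]) cube([250, 150, 150]);
translate([150, 0, 1000]) cube([250, 150, 150]);
translate([400, 0, 0]) cube([150, 150, 1350]);
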